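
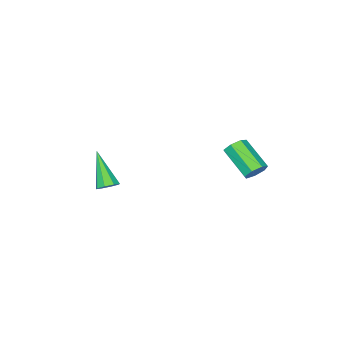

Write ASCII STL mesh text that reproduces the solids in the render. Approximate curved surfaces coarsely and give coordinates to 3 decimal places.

solid 
facet normal 0.240 0.574 -0.783
outer loop
vertex 0.867 -1.18 -0.177
vertex 0.45 -1.397 -0.464
vertex 0.508 -0.964 -0.129
endloop
endfacet
facet normal 0.393 0.479 0.785
outer loop
vertex 0.867 -1.18 -0.177
vertex 0.508 -0.964 -0.129
vertex -0.03 -2.543 1.104
endloop
endfacet
facet normal 0.240 0.574 -0.783
outer loop
vertex 0.508 -0.964 -0.129
vertex 0.45 -1.397 -0.464
vertex 0.116 -1.002 -0.277
endloop
endfacet
facet normal -0.323 0.648 0.689
outer loop
vertex 0.508 -0.964 -0.129
vertex 0.116 -1.002 -0.277
vertex -0.03 -2.543 1.104
endloop
endfacet
facet normal 0.240 0.574 -0.783
outer loop
vertex 0.116 -1.002 -0.277
vertex 0.45 -1.397 -0.464
vertex -0.08 -1.271 -0.534
endloop
endfacet
facet normal -0.884 0.355 0.303
outer loop
vertex 0.116 -1.002 -0.277
vertex -0.08 -1.271 -0.534
vertex -0.03 -2.543 1.104
endloop
endfacet
facet normal 0.240 0.573 -0.784
outer loop
vertex -0.08 -1.271 -0.534
vertex 0.45 -1.397 -0.464
vertex 0.034 -1.614 -0.75
endloop
endfacet
facet normal -0.963 -0.227 -0.147
outer loop
vertex -0.08 -1.271 -0.534
vertex 0.034 -1.614 -0.75
vertex -0.03 -2.543 1.104
endloop
endfacet
facet normal 0.240 0.573 -0.784
outer loop
vertex 0.034 -1.614 -0.75
vertex 0.45 -1.397 -0.464
vertex 0.393 -1.83 -0.798
endloop
endfacet
facet normal -0.511 -0.761 -0.399
outer loop
vertex 0.034 -1.614 -0.75
vertex 0.393 -1.83 -0.798
vertex -0.03 -2.543 1.104
endloop
endfacet
facet normal 0.240 0.573 -0.784
outer loop
vertex 0.393 -1.83 -0.798
vertex 0.45 -1.397 -0.464
vertex 0.785 -1.792 -0.65
endloop
endfacet
facet normal 0.205 -0.931 -0.303
outer loop
vertex 0.393 -1.83 -0.798
vertex 0.785 -1.792 -0.65
vertex -0.03 -2.543 1.104
endloop
endfacet
facet normal 0.241 0.573 -0.783
outer loop
vertex 0.785 -1.792 -0.65
vertex 0.45 -1.397 -0.464
vertex 0.981 -1.523 -0.393
endloop
endfacet
facet normal 0.766 -0.637 0.083
outer loop
vertex 0.785 -1.792 -0.65
vertex 0.981 -1.523 -0.393
vertex -0.03 -2.543 1.104
endloop
endfacet
facet normal 0.241 0.573 -0.783
outer loop
vertex 0.981 -1.523 -0.393
vertex 0.45 -1.397 -0.464
vertex 0.867 -1.18 -0.177
endloop
endfacet
facet normal 0.844 -0.055 0.533
outer loop
vertex 0.981 -1.523 -0.393
vertex 0.867 -1.18 -0.177
vertex -0.03 -2.543 1.104
endloop
endfacet
facet normal 0.122 0.816 -0.566
outer loop
vertex -2.454 3.987 1.025
vertex -2.706 4.316 1.445
vertex -2.136 4.182 1.375
endloop
endfacet
facet normal 0.774 -0.436 -0.460
outer loop
vertex -2.454 3.987 1.025
vertex -2.136 4.182 1.375
vertex -2.662 2.594 1.996
endloop
endfacet
facet normal 0.774 -0.436 -0.460
outer loop
vertex -2.662 2.594 1.996
vertex -2.136 4.182 1.375
vertex -2.344 2.79 2.345
endloop
endfacet
facet normal -0.122 -0.814 0.568
outer loop
vertex -2.662 2.594 1.996
vertex -2.344 2.79 2.345
vertex -2.914 2.924 2.415
endloop
endfacet
facet normal 0.122 0.814 -0.568
outer loop
vertex -2.136 4.182 1.375
vertex -2.706 4.316 1.445
vertex -2.246 4.479 1.777
endloop
endfacet
facet normal 0.969 0.026 0.246
outer loop
vertex -2.136 4.182 1.375
vertex -2.246 4.479 1.777
vertex -2.344 2.79 2.345
endloop
endfacet
facet normal 0.969 0.026 0.246
outer loop
vertex -2.344 2.79 2.345
vertex -2.246 4.479 1.777
vertex -2.454 3.086 2.747
endloop
endfacet
facet normal -0.122 -0.815 0.567
outer loop
vertex -2.344 2.79 2.345
vertex -2.454 3.086 2.747
vertex -2.914 2.924 2.415
endloop
endfacet
facet normal 0.121 0.814 -0.568
outer loop
vertex -2.246 4.479 1.777
vertex -2.706 4.316 1.445
vertex -2.703 4.653 1.929
endloop
endfacet
facet normal 0.435 0.470 0.768
outer loop
vertex -2.246 4.479 1.777
vertex -2.703 4.653 1.929
vertex -2.454 3.086 2.747
endloop
endfacet
facet normal 0.435 0.470 0.768
outer loop
vertex -2.454 3.086 2.747
vertex -2.703 4.653 1.929
vertex -2.911 3.261 2.899
endloop
endfacet
facet normal -0.123 -0.814 0.568
outer loop
vertex -2.454 3.086 2.747
vertex -2.911 3.261 2.899
vertex -2.914 2.924 2.415
endloop
endfacet
facet normal 0.122 0.814 -0.568
outer loop
vertex -2.703 4.653 1.929
vertex -2.706 4.316 1.445
vertex -3.162 4.574 1.717
endloop
endfacet
facet normal -0.425 0.559 0.712
outer loop
vertex -2.703 4.653 1.929
vertex -3.162 4.574 1.717
vertex -2.911 3.261 2.899
endloop
endfacet
facet normal -0.426 0.559 0.711
outer loop
vertex -2.911 3.261 2.899
vertex -3.162 4.574 1.717
vertex -3.37 3.181 2.687
endloop
endfacet
facet normal -0.120 -0.814 0.568
outer loop
vertex -2.911 3.261 2.899
vertex -3.37 3.181 2.687
vertex -2.914 2.924 2.415
endloop
endfacet
facet normal 0.122 0.814 -0.568
outer loop
vertex -3.162 4.574 1.717
vertex -2.706 4.316 1.445
vertex -3.278 4.3 1.299
endloop
endfacet
facet normal -0.966 0.227 0.119
outer loop
vertex -3.162 4.574 1.717
vertex -3.278 4.3 1.299
vertex -3.37 3.181 2.687
endloop
endfacet
facet normal -0.966 0.228 0.119
outer loop
vertex -3.37 3.181 2.687
vertex -3.278 4.3 1.299
vertex -3.486 2.908 2.269
endloop
endfacet
facet normal -0.122 -0.815 0.566
outer loop
vertex -3.37 3.181 2.687
vertex -3.486 2.908 2.269
vertex -2.914 2.924 2.415
endloop
endfacet
facet normal 0.122 0.814 -0.567
outer loop
vertex -3.278 4.3 1.299
vertex -2.706 4.316 1.445
vertex -2.963 4.039 0.992
endloop
endfacet
facet normal -0.778 -0.276 -0.564
outer loop
vertex -3.278 4.3 1.299
vertex -2.963 4.039 0.992
vertex -3.486 2.908 2.269
endloop
endfacet
facet normal -0.779 -0.276 -0.563
outer loop
vertex -3.486 2.908 2.269
vertex -2.963 4.039 0.992
vertex -3.171 2.646 1.962
endloop
endfacet
facet normal -0.122 -0.813 0.569
outer loop
vertex -3.486 2.908 2.269
vertex -3.171 2.646 1.962
vertex -2.914 2.924 2.415
endloop
endfacet
facet normal 0.120 0.815 -0.567
outer loop
vertex -2.963 4.039 0.992
vertex -2.706 4.316 1.445
vertex -2.454 3.987 1.025
endloop
endfacet
facet normal -0.005 -0.571 -0.821
outer loop
vertex -2.963 4.039 0.992
vertex -2.454 3.987 1.025
vertex -3.171 2.646 1.962
endloop
endfacet
facet normal -0.004 -0.571 -0.821
outer loop
vertex -3.171 2.646 1.962
vertex -2.454 3.987 1.025
vertex -2.662 2.594 1.996
endloop
endfacet
facet normal -0.121 -0.814 0.568
outer loop
vertex -3.171 2.646 1.962
vertex -2.662 2.594 1.996
vertex -2.914 2.924 2.415
endloop
endfacet

endsolid


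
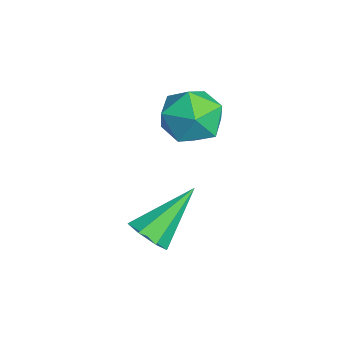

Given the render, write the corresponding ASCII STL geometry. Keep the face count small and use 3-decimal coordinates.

solid 
facet normal 0.351 -0.687 -0.636
outer loop
vertex 2.845 2.275 -1.996
vertex 2.57 2.482 -2.371
vertex 3.047 2.593 -2.228
endloop
endfacet
facet normal 0.677 0.102 0.729
outer loop
vertex 2.845 2.275 -1.996
vertex 3.047 2.593 -2.228
vertex 2.05 3.498 -1.429
endloop
endfacet
facet normal 0.351 -0.686 -0.637
outer loop
vertex 3.047 2.593 -2.228
vertex 2.57 2.482 -2.371
vertex 2.889 2.828 -2.568
endloop
endfacet
facet normal 0.723 0.678 0.133
outer loop
vertex 3.047 2.593 -2.228
vertex 2.889 2.828 -2.568
vertex 2.05 3.498 -1.429
endloop
endfacet
facet normal 0.351 -0.686 -0.637
outer loop
vertex 2.889 2.828 -2.568
vertex 2.57 2.482 -2.371
vertex 2.491 2.803 -2.76
endloop
endfacet
facet normal 0.146 0.896 -0.419
outer loop
vertex 2.889 2.828 -2.568
vertex 2.491 2.803 -2.76
vertex 2.05 3.498 -1.429
endloop
endfacet
facet normal 0.351 -0.686 -0.637
outer loop
vertex 2.491 2.803 -2.76
vertex 2.57 2.482 -2.371
vertex 2.153 2.536 -2.659
endloop
endfacet
facet normal -0.621 0.591 -0.515
outer loop
vertex 2.491 2.803 -2.76
vertex 2.153 2.536 -2.659
vertex 2.05 3.498 -1.429
endloop
endfacet
facet normal 0.351 -0.686 -0.637
outer loop
vertex 2.153 2.536 -2.659
vertex 2.57 2.482 -2.371
vertex 2.129 2.229 -2.342
endloop
endfacet
facet normal -0.997 -0.005 -0.080
outer loop
vertex 2.153 2.536 -2.659
vertex 2.129 2.229 -2.342
vertex 2.05 3.498 -1.429
endloop
endfacet
facet normal 0.352 -0.686 -0.637
outer loop
vertex 2.129 2.229 -2.342
vertex 2.57 2.482 -2.371
vertex 2.437 2.112 -2.046
endloop
endfacet
facet normal -0.703 -0.444 0.556
outer loop
vertex 2.129 2.229 -2.342
vertex 2.437 2.112 -2.046
vertex 2.05 3.498 -1.429
endloop
endfacet
facet normal 0.352 -0.686 -0.637
outer loop
vertex 2.437 2.112 -2.046
vertex 2.57 2.482 -2.371
vertex 2.845 2.275 -1.996
endloop
endfacet
facet normal 0.046 -0.396 0.917
outer loop
vertex 2.437 2.112 -2.046
vertex 2.845 2.275 -1.996
vertex 2.05 3.498 -1.429
endloop
endfacet
facet normal 0.428 0.303 0.852
outer loop
vertex 0.479 4.296 -0.21
vertex 0.259 3.634 0.136
vertex 0.947 3.674 -0.224
endloop
endfacet
facet normal 0.769 0.572 0.286
outer loop
vertex 0.479 4.296 -0.21
vertex 0.947 3.674 -0.224
vertex 0.86 4.11 -0.863
endloop
endfacet
facet normal 0.298 0.950 -0.096
outer loop
vertex 0.479 4.296 -0.21
vertex 0.86 4.11 -0.863
vertex 0.117 4.34 -0.897
endloop
endfacet
facet normal -0.334 0.913 0.234
outer loop
vertex 0.479 4.296 -0.21
vertex 0.117 4.34 -0.897
vertex -0.254 4.046 -0.279
endloop
endfacet
facet normal -0.252 0.513 0.821
outer loop
vertex 0.479 4.296 -0.21
vertex -0.254 4.046 -0.279
vertex 0.259 3.634 0.136
endloop
endfacet
facet normal 0.993 0.027 -0.117
outer loop
vertex 0.86 4.11 -0.863
vertex 0.947 3.674 -0.224
vertex 0.874 3.334 -0.921
endloop
endfacet
facet normal 0.442 -0.409 0.799
outer loop
vertex 0.947 3.674 -0.224
vertex 0.259 3.634 0.136
vertex 0.503 3.04 -0.303
endloop
endfacet
facet normal -0.660 -0.068 0.748
outer loop
vertex 0.259 3.634 0.136
vertex -0.254 4.046 -0.279
vertex -0.24 3.27 -0.337
endloop
endfacet
facet normal -0.791 0.579 -0.199
outer loop
vertex -0.254 4.046 -0.279
vertex 0.117 4.34 -0.897
vertex -0.327 3.706 -0.976
endloop
endfacet
facet normal 0.231 0.638 -0.735
outer loop
vertex 0.117 4.34 -0.897
vertex 0.86 4.11 -0.863
vertex 0.361 3.746 -1.336
endloop
endfacet
facet normal 0.334 -0.913 -0.234
outer loop
vertex 0.141 3.084 -0.99
vertex 0.874 3.334 -0.921
vertex 0.503 3.04 -0.303
endloop
endfacet
facet normal -0.298 -0.950 0.096
outer loop
vertex 0.141 3.084 -0.99
vertex 0.503 3.04 -0.303
vertex -0.24 3.27 -0.337
endloop
endfacet
facet normal -0.769 -0.572 -0.286
outer loop
vertex 0.141 3.084 -0.99
vertex -0.24 3.27 -0.337
vertex -0.327 3.706 -0.976
endloop
endfacet
facet normal -0.428 -0.303 -0.852
outer loop
vertex 0.141 3.084 -0.99
vertex -0.327 3.706 -0.976
vertex 0.361 3.746 -1.336
endloop
endfacet
facet normal 0.252 -0.513 -0.821
outer loop
vertex 0.141 3.084 -0.99
vertex 0.361 3.746 -1.336
vertex 0.874 3.334 -0.921
endloop
endfacet
facet normal 0.791 -0.579 0.199
outer loop
vertex 0.503 3.04 -0.303
vertex 0.874 3.334 -0.921
vertex 0.947 3.674 -0.224
endloop
endfacet
facet normal -0.231 -0.638 0.735
outer loop
vertex -0.24 3.27 -0.337
vertex 0.503 3.04 -0.303
vertex 0.259 3.634 0.136
endloop
endfacet
facet normal -0.993 -0.027 0.117
outer loop
vertex -0.327 3.706 -0.976
vertex -0.24 3.27 -0.337
vertex -0.254 4.046 -0.279
endloop
endfacet
facet normal -0.442 0.409 -0.799
outer loop
vertex 0.361 3.746 -1.336
vertex -0.327 3.706 -0.976
vertex 0.117 4.34 -0.897
endloop
endfacet
facet normal 0.660 0.068 -0.748
outer loop
vertex 0.874 3.334 -0.921
vertex 0.361 3.746 -1.336
vertex 0.86 4.11 -0.863
endloop
endfacet

endsolid


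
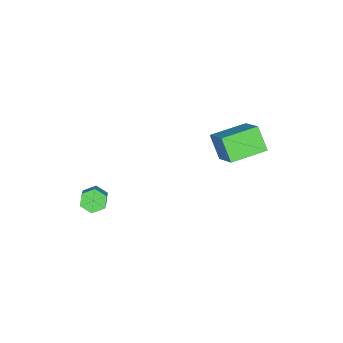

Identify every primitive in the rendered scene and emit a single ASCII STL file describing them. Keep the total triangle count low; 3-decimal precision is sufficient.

solid 
facet normal -0.735 -0.347 -0.582
outer loop
vertex 3.934 -2.078 -1.223
vertex 3.526 -2.191 -0.64
vertex 3.498 -1.558 -0.982
endloop
endfacet
facet normal 0.305 0.599 -0.741
outer loop
vertex 3.934 -2.078 -1.223
vertex 3.498 -1.558 -0.982
vertex 4.742 -1.696 -0.582
endloop
endfacet
facet normal 0.305 0.598 -0.742
outer loop
vertex 4.742 -1.696 -0.582
vertex 3.498 -1.558 -0.982
vertex 4.306 -1.176 -0.342
endloop
endfacet
facet normal 0.735 0.347 0.583
outer loop
vertex 4.742 -1.696 -0.582
vertex 4.306 -1.176 -0.342
vertex 4.334 -1.809 0.0
endloop
endfacet
facet normal -0.735 -0.347 -0.583
outer loop
vertex 3.498 -1.558 -0.982
vertex 3.526 -2.191 -0.64
vertex 3.09 -1.671 -0.4
endloop
endfacet
facet normal -0.372 0.924 -0.082
outer loop
vertex 3.498 -1.558 -0.982
vertex 3.09 -1.671 -0.4
vertex 4.306 -1.176 -0.342
endloop
endfacet
facet normal -0.372 0.924 -0.081
outer loop
vertex 4.306 -1.176 -0.342
vertex 3.09 -1.671 -0.4
vertex 3.898 -1.289 0.241
endloop
endfacet
facet normal 0.735 0.347 0.582
outer loop
vertex 4.306 -1.176 -0.342
vertex 3.898 -1.289 0.241
vertex 4.334 -1.809 0.0
endloop
endfacet
facet normal -0.735 -0.347 -0.583
outer loop
vertex 3.09 -1.671 -0.4
vertex 3.526 -2.191 -0.64
vertex 3.118 -2.304 -0.058
endloop
endfacet
facet normal -0.677 0.326 0.659
outer loop
vertex 3.09 -1.671 -0.4
vertex 3.118 -2.304 -0.058
vertex 3.898 -1.289 0.241
endloop
endfacet
facet normal -0.677 0.326 0.659
outer loop
vertex 3.898 -1.289 0.241
vertex 3.118 -2.304 -0.058
vertex 3.926 -1.922 0.583
endloop
endfacet
facet normal 0.735 0.347 0.582
outer loop
vertex 3.898 -1.289 0.241
vertex 3.926 -1.922 0.583
vertex 4.334 -1.809 0.0
endloop
endfacet
facet normal -0.735 -0.347 -0.583
outer loop
vertex 3.118 -2.304 -0.058
vertex 3.526 -2.191 -0.64
vertex 3.554 -2.824 -0.298
endloop
endfacet
facet normal -0.305 -0.598 0.741
outer loop
vertex 3.118 -2.304 -0.058
vertex 3.554 -2.824 -0.298
vertex 3.926 -1.922 0.583
endloop
endfacet
facet normal -0.304 -0.598 0.741
outer loop
vertex 3.926 -1.922 0.583
vertex 3.554 -2.824 -0.298
vertex 4.362 -2.442 0.342
endloop
endfacet
facet normal 0.735 0.347 0.582
outer loop
vertex 3.926 -1.922 0.583
vertex 4.362 -2.442 0.342
vertex 4.334 -1.809 0.0
endloop
endfacet
facet normal -0.735 -0.347 -0.582
outer loop
vertex 3.554 -2.824 -0.298
vertex 3.526 -2.191 -0.64
vertex 3.962 -2.711 -0.881
endloop
endfacet
facet normal 0.372 -0.924 0.082
outer loop
vertex 3.554 -2.824 -0.298
vertex 3.962 -2.711 -0.881
vertex 4.362 -2.442 0.342
endloop
endfacet
facet normal 0.372 -0.924 0.082
outer loop
vertex 4.362 -2.442 0.342
vertex 3.962 -2.711 -0.881
vertex 4.77 -2.329 -0.24
endloop
endfacet
facet normal 0.735 0.347 0.583
outer loop
vertex 4.362 -2.442 0.342
vertex 4.77 -2.329 -0.24
vertex 4.334 -1.809 0.0
endloop
endfacet
facet normal -0.735 -0.347 -0.582
outer loop
vertex 3.962 -2.711 -0.881
vertex 3.526 -2.191 -0.64
vertex 3.934 -2.078 -1.223
endloop
endfacet
facet normal 0.677 -0.326 -0.659
outer loop
vertex 3.962 -2.711 -0.881
vertex 3.934 -2.078 -1.223
vertex 4.77 -2.329 -0.24
endloop
endfacet
facet normal 0.677 -0.326 -0.659
outer loop
vertex 4.77 -2.329 -0.24
vertex 3.934 -2.078 -1.223
vertex 4.742 -1.696 -0.582
endloop
endfacet
facet normal 0.735 0.347 0.583
outer loop
vertex 4.77 -2.329 -0.24
vertex 4.742 -1.696 -0.582
vertex 4.334 -1.809 0.0
endloop
endfacet
facet normal -0.562 -0.574 -0.596
outer loop
vertex -0.356 2.359 3.095
vertex -1.87 3.636 3.293
vertex 0.132 3.123 1.9
endloop
endfacet
facet normal 0.761 -0.642 -0.100
outer loop
vertex 1.25 4.264 3.087
vertex -0.356 2.359 3.095
vertex 0.132 3.123 1.9
endloop
endfacet
facet normal -0.562 -0.573 -0.596
outer loop
vertex 0.132 3.123 1.9
vertex -1.87 3.636 3.293
vertex -1.381 4.4 2.098
endloop
endfacet
facet normal 0.326 0.509 -0.796
outer loop
vertex -1.381 4.4 2.098
vertex 1.25 4.264 3.087
vertex 0.132 3.123 1.9
endloop
endfacet
facet normal -0.326 -0.510 0.796
outer loop
vertex -0.356 2.359 3.095
vertex -0.752 4.777 4.48
vertex -1.87 3.636 3.293
endloop
endfacet
facet normal 0.761 -0.642 -0.099
outer loop
vertex 0.761 3.5 4.282
vertex -0.356 2.359 3.095
vertex 1.25 4.264 3.087
endloop
endfacet
facet normal -0.326 -0.510 0.796
outer loop
vertex 0.761 3.5 4.282
vertex -0.752 4.777 4.48
vertex -0.356 2.359 3.095
endloop
endfacet
facet normal -0.760 0.642 0.099
outer loop
vertex -1.87 3.636 3.293
vertex -0.752 4.777 4.48
vertex -1.381 4.4 2.098
endloop
endfacet
facet normal 0.326 0.510 -0.796
outer loop
vertex -0.264 5.541 3.285
vertex 1.25 4.264 3.087
vertex -1.381 4.4 2.098
endloop
endfacet
facet normal -0.761 0.641 0.099
outer loop
vertex -1.381 4.4 2.098
vertex -0.752 4.777 4.48
vertex -0.264 5.541 3.285
endloop
endfacet
facet normal 0.562 0.573 0.596
outer loop
vertex -0.264 5.541 3.285
vertex 0.761 3.5 4.282
vertex 1.25 4.264 3.087
endloop
endfacet
facet normal 0.562 0.573 0.596
outer loop
vertex -0.752 4.777 4.48
vertex 0.761 3.5 4.282
vertex -0.264 5.541 3.285
endloop
endfacet

endsolid


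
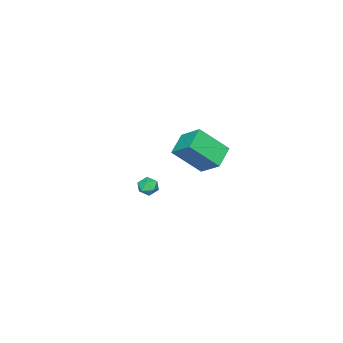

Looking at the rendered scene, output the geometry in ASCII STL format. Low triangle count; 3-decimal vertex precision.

solid 
facet normal 0.120 0.871 -0.476
outer loop
vertex -2.453 -1.986 -3.66
vertex -3.061 -1.754 -3.388
vertex -2.456 -1.648 -3.042
endloop
endfacet
facet normal 0.751 0.581 -0.314
outer loop
vertex -2.453 -1.986 -3.66
vertex -2.456 -1.648 -3.042
vertex -2.052 -2.218 -3.13
endloop
endfacet
facet normal 0.782 -0.063 -0.620
outer loop
vertex -2.453 -1.986 -3.66
vertex -2.052 -2.218 -3.13
vertex -2.406 -2.676 -3.53
endloop
endfacet
facet normal 0.171 -0.171 -0.970
outer loop
vertex -2.453 -1.986 -3.66
vertex -2.406 -2.676 -3.53
vertex -3.029 -2.39 -3.69
endloop
endfacet
facet normal -0.239 0.407 -0.882
outer loop
vertex -2.453 -1.986 -3.66
vertex -3.029 -2.39 -3.69
vertex -3.061 -1.754 -3.388
endloop
endfacet
facet normal 0.778 0.490 0.393
outer loop
vertex -2.052 -2.218 -3.13
vertex -2.456 -1.648 -3.042
vertex -2.411 -2.13 -2.53
endloop
endfacet
facet normal -0.245 0.960 0.133
outer loop
vertex -2.456 -1.648 -3.042
vertex -3.061 -1.754 -3.388
vertex -3.034 -1.844 -2.69
endloop
endfacet
facet normal -0.826 0.208 -0.524
outer loop
vertex -3.061 -1.754 -3.388
vertex -3.029 -2.39 -3.69
vertex -3.388 -2.302 -3.09
endloop
endfacet
facet normal -0.161 -0.726 -0.669
outer loop
vertex -3.029 -2.39 -3.69
vertex -2.406 -2.676 -3.53
vertex -2.984 -2.872 -3.178
endloop
endfacet
facet normal 0.829 -0.550 -0.103
outer loop
vertex -2.406 -2.676 -3.53
vertex -2.052 -2.218 -3.13
vertex -2.379 -2.766 -2.832
endloop
endfacet
facet normal -0.171 0.171 0.970
outer loop
vertex -2.987 -2.534 -2.56
vertex -2.411 -2.13 -2.53
vertex -3.034 -1.844 -2.69
endloop
endfacet
facet normal -0.782 0.063 0.620
outer loop
vertex -2.987 -2.534 -2.56
vertex -3.034 -1.844 -2.69
vertex -3.388 -2.302 -3.09
endloop
endfacet
facet normal -0.751 -0.581 0.314
outer loop
vertex -2.987 -2.534 -2.56
vertex -3.388 -2.302 -3.09
vertex -2.984 -2.872 -3.178
endloop
endfacet
facet normal -0.120 -0.871 0.476
outer loop
vertex -2.987 -2.534 -2.56
vertex -2.984 -2.872 -3.178
vertex -2.379 -2.766 -2.832
endloop
endfacet
facet normal 0.239 -0.407 0.882
outer loop
vertex -2.987 -2.534 -2.56
vertex -2.379 -2.766 -2.832
vertex -2.411 -2.13 -2.53
endloop
endfacet
facet normal 0.161 0.726 0.669
outer loop
vertex -3.034 -1.844 -2.69
vertex -2.411 -2.13 -2.53
vertex -2.456 -1.648 -3.042
endloop
endfacet
facet normal -0.829 0.550 0.103
outer loop
vertex -3.388 -2.302 -3.09
vertex -3.034 -1.844 -2.69
vertex -3.061 -1.754 -3.388
endloop
endfacet
facet normal -0.778 -0.490 -0.393
outer loop
vertex -2.984 -2.872 -3.178
vertex -3.388 -2.302 -3.09
vertex -3.029 -2.39 -3.69
endloop
endfacet
facet normal 0.245 -0.960 -0.133
outer loop
vertex -2.379 -2.766 -2.832
vertex -2.984 -2.872 -3.178
vertex -2.406 -2.676 -3.53
endloop
endfacet
facet normal 0.826 -0.208 0.524
outer loop
vertex -2.411 -2.13 -2.53
vertex -2.379 -2.766 -2.832
vertex -2.052 -2.218 -3.13
endloop
endfacet
facet normal -0.894 -0.212 0.396
outer loop
vertex 0.383 2.456 4.52
vertex 0.517 3.735 5.506
vertex -0.579 3.711 3.02
endloop
endfacet
facet normal -0.082 -0.790 -0.608
outer loop
vertex 0.743 4.025 2.434
vertex 0.383 2.456 4.52
vertex -0.579 3.711 3.02
endloop
endfacet
facet normal -0.893 -0.212 0.396
outer loop
vertex -0.579 3.711 3.02
vertex 0.517 3.735 5.506
vertex -0.446 4.99 4.006
endloop
endfacet
facet normal -0.442 0.576 -0.688
outer loop
vertex -0.446 4.99 4.006
vertex 0.743 4.025 2.434
vertex -0.579 3.711 3.02
endloop
endfacet
facet normal 0.442 -0.576 0.688
outer loop
vertex 0.383 2.456 4.52
vertex 1.839 4.049 4.92
vertex 0.517 3.735 5.506
endloop
endfacet
facet normal -0.082 -0.790 -0.608
outer loop
vertex 1.706 2.77 3.934
vertex 0.383 2.456 4.52
vertex 0.743 4.025 2.434
endloop
endfacet
facet normal 0.441 -0.576 0.688
outer loop
vertex 1.706 2.77 3.934
vertex 1.839 4.049 4.92
vertex 0.383 2.456 4.52
endloop
endfacet
facet normal 0.082 0.790 0.608
outer loop
vertex 0.517 3.735 5.506
vertex 1.839 4.049 4.92
vertex -0.446 4.99 4.006
endloop
endfacet
facet normal -0.441 0.576 -0.688
outer loop
vertex 0.877 5.304 3.42
vertex 0.743 4.025 2.434
vertex -0.446 4.99 4.006
endloop
endfacet
facet normal 0.082 0.790 0.608
outer loop
vertex -0.446 4.99 4.006
vertex 1.839 4.049 4.92
vertex 0.877 5.304 3.42
endloop
endfacet
facet normal 0.893 0.212 -0.396
outer loop
vertex 0.877 5.304 3.42
vertex 1.706 2.77 3.934
vertex 0.743 4.025 2.434
endloop
endfacet
facet normal 0.894 0.212 -0.396
outer loop
vertex 1.839 4.049 4.92
vertex 1.706 2.77 3.934
vertex 0.877 5.304 3.42
endloop
endfacet

endsolid


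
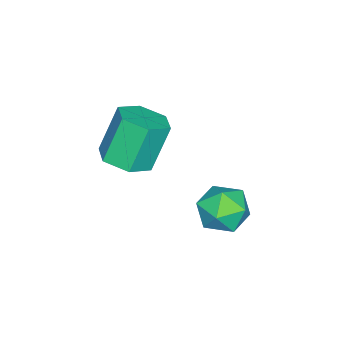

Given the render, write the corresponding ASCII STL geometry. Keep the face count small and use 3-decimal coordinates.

solid 
facet normal 0.371 -0.193 -0.908
outer loop
vertex 1.946 0.279 -2.132
vertex 1.268 0.63 -2.484
vertex 1.941 1.101 -2.309
endloop
endfacet
facet normal 0.928 0.084 0.362
outer loop
vertex 1.946 0.279 -2.132
vertex 1.941 1.101 -2.309
vertex 1.329 0.6 -0.625
endloop
endfacet
facet normal 0.929 0.082 0.362
outer loop
vertex 1.329 0.6 -0.625
vertex 1.941 1.101 -2.309
vertex 1.325 1.421 -0.801
endloop
endfacet
facet normal -0.371 0.193 0.908
outer loop
vertex 1.329 0.6 -0.625
vertex 1.325 1.421 -0.801
vertex 0.652 0.95 -0.976
endloop
endfacet
facet normal 0.371 -0.193 -0.908
outer loop
vertex 1.941 1.101 -2.309
vertex 1.268 0.63 -2.484
vertex 1.264 1.451 -2.66
endloop
endfacet
facet normal 0.460 0.888 -0.001
outer loop
vertex 1.941 1.101 -2.309
vertex 1.264 1.451 -2.66
vertex 1.325 1.421 -0.801
endloop
endfacet
facet normal 0.460 0.888 -0.001
outer loop
vertex 1.325 1.421 -0.801
vertex 1.264 1.451 -2.66
vertex 0.647 1.772 -1.153
endloop
endfacet
facet normal -0.371 0.193 0.908
outer loop
vertex 1.325 1.421 -0.801
vertex 0.647 1.772 -1.153
vertex 0.652 0.95 -0.976
endloop
endfacet
facet normal 0.371 -0.193 -0.908
outer loop
vertex 1.264 1.451 -2.66
vertex 1.268 0.63 -2.484
vertex 0.591 0.98 -2.835
endloop
endfacet
facet normal -0.469 0.805 -0.363
outer loop
vertex 1.264 1.451 -2.66
vertex 0.591 0.98 -2.835
vertex 0.647 1.772 -1.153
endloop
endfacet
facet normal -0.469 0.805 -0.363
outer loop
vertex 0.647 1.772 -1.153
vertex 0.591 0.98 -2.835
vertex -0.026 1.301 -1.328
endloop
endfacet
facet normal -0.371 0.193 0.908
outer loop
vertex 0.647 1.772 -1.153
vertex -0.026 1.301 -1.328
vertex 0.652 0.95 -0.976
endloop
endfacet
facet normal 0.371 -0.193 -0.908
outer loop
vertex 0.591 0.98 -2.835
vertex 1.268 0.63 -2.484
vertex 0.595 0.159 -2.659
endloop
endfacet
facet normal -0.928 -0.082 -0.363
outer loop
vertex 0.591 0.98 -2.835
vertex 0.595 0.159 -2.659
vertex -0.026 1.301 -1.328
endloop
endfacet
facet normal -0.929 -0.084 -0.362
outer loop
vertex -0.026 1.301 -1.328
vertex 0.595 0.159 -2.659
vertex -0.021 0.479 -1.151
endloop
endfacet
facet normal -0.371 0.193 0.908
outer loop
vertex -0.026 1.301 -1.328
vertex -0.021 0.479 -1.151
vertex 0.652 0.95 -0.976
endloop
endfacet
facet normal 0.371 -0.193 -0.908
outer loop
vertex 0.595 0.159 -2.659
vertex 1.268 0.63 -2.484
vertex 1.273 -0.192 -2.307
endloop
endfacet
facet normal -0.460 -0.888 0.001
outer loop
vertex 0.595 0.159 -2.659
vertex 1.273 -0.192 -2.307
vertex -0.021 0.479 -1.151
endloop
endfacet
facet normal -0.460 -0.888 0.001
outer loop
vertex -0.021 0.479 -1.151
vertex 1.273 -0.192 -2.307
vertex 0.656 0.129 -0.8
endloop
endfacet
facet normal -0.371 0.193 0.908
outer loop
vertex -0.021 0.479 -1.151
vertex 0.656 0.129 -0.8
vertex 0.652 0.95 -0.976
endloop
endfacet
facet normal 0.371 -0.193 -0.908
outer loop
vertex 1.273 -0.192 -2.307
vertex 1.268 0.63 -2.484
vertex 1.946 0.279 -2.132
endloop
endfacet
facet normal 0.469 -0.805 0.363
outer loop
vertex 1.273 -0.192 -2.307
vertex 1.946 0.279 -2.132
vertex 0.656 0.129 -0.8
endloop
endfacet
facet normal 0.469 -0.805 0.363
outer loop
vertex 0.656 0.129 -0.8
vertex 1.946 0.279 -2.132
vertex 1.329 0.6 -0.625
endloop
endfacet
facet normal -0.371 0.193 0.908
outer loop
vertex 0.656 0.129 -0.8
vertex 1.329 0.6 -0.625
vertex 0.652 0.95 -0.976
endloop
endfacet
facet normal -0.435 0.867 0.245
outer loop
vertex 1.132 4.433 -3.59
vertex 0.894 4.099 -2.832
vertex 1.653 4.501 -2.907
endloop
endfacet
facet normal 0.120 0.975 -0.188
outer loop
vertex 1.132 4.433 -3.59
vertex 1.653 4.501 -2.907
vertex 1.98 4.311 -3.682
endloop
endfacet
facet normal 0.002 0.611 -0.792
outer loop
vertex 1.132 4.433 -3.59
vertex 1.98 4.311 -3.682
vertex 1.424 3.79 -4.085
endloop
endfacet
facet normal -0.625 0.278 -0.730
outer loop
vertex 1.132 4.433 -3.59
vertex 1.424 3.79 -4.085
vertex 0.753 3.659 -3.56
endloop
endfacet
facet normal -0.896 0.435 -0.090
outer loop
vertex 1.132 4.433 -3.59
vertex 0.753 3.659 -3.56
vertex 0.894 4.099 -2.832
endloop
endfacet
facet normal 0.701 0.702 0.124
outer loop
vertex 1.98 4.311 -3.682
vertex 1.653 4.501 -2.907
vertex 2.267 3.901 -2.98
endloop
endfacet
facet normal -0.197 0.527 0.827
outer loop
vertex 1.653 4.501 -2.907
vertex 0.894 4.099 -2.832
vertex 1.596 3.77 -2.455
endloop
endfacet
facet normal -0.943 -0.171 0.286
outer loop
vertex 0.894 4.099 -2.832
vertex 0.753 3.659 -3.56
vertex 1.04 3.249 -2.858
endloop
endfacet
facet normal -0.505 -0.425 -0.751
outer loop
vertex 0.753 3.659 -3.56
vertex 1.424 3.79 -4.085
vertex 1.367 3.059 -3.633
endloop
endfacet
facet normal 0.511 0.114 -0.852
outer loop
vertex 1.424 3.79 -4.085
vertex 1.98 4.311 -3.682
vertex 2.126 3.461 -3.708
endloop
endfacet
facet normal 0.625 -0.278 0.730
outer loop
vertex 1.888 3.127 -2.95
vertex 2.267 3.901 -2.98
vertex 1.596 3.77 -2.455
endloop
endfacet
facet normal -0.002 -0.611 0.792
outer loop
vertex 1.888 3.127 -2.95
vertex 1.596 3.77 -2.455
vertex 1.04 3.249 -2.858
endloop
endfacet
facet normal -0.120 -0.975 0.188
outer loop
vertex 1.888 3.127 -2.95
vertex 1.04 3.249 -2.858
vertex 1.367 3.059 -3.633
endloop
endfacet
facet normal 0.435 -0.867 -0.245
outer loop
vertex 1.888 3.127 -2.95
vertex 1.367 3.059 -3.633
vertex 2.126 3.461 -3.708
endloop
endfacet
facet normal 0.896 -0.435 0.090
outer loop
vertex 1.888 3.127 -2.95
vertex 2.126 3.461 -3.708
vertex 2.267 3.901 -2.98
endloop
endfacet
facet normal 0.505 0.425 0.751
outer loop
vertex 1.596 3.77 -2.455
vertex 2.267 3.901 -2.98
vertex 1.653 4.501 -2.907
endloop
endfacet
facet normal -0.511 -0.114 0.852
outer loop
vertex 1.04 3.249 -2.858
vertex 1.596 3.77 -2.455
vertex 0.894 4.099 -2.832
endloop
endfacet
facet normal -0.701 -0.702 -0.124
outer loop
vertex 1.367 3.059 -3.633
vertex 1.04 3.249 -2.858
vertex 0.753 3.659 -3.56
endloop
endfacet
facet normal 0.197 -0.527 -0.827
outer loop
vertex 2.126 3.461 -3.708
vertex 1.367 3.059 -3.633
vertex 1.424 3.79 -4.085
endloop
endfacet
facet normal 0.943 0.171 -0.286
outer loop
vertex 2.267 3.901 -2.98
vertex 2.126 3.461 -3.708
vertex 1.98 4.311 -3.682
endloop
endfacet

endsolid


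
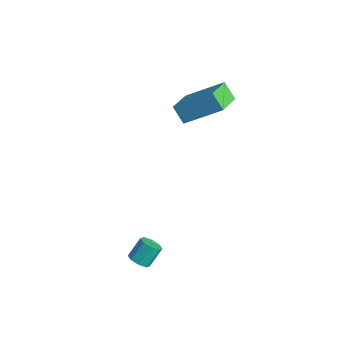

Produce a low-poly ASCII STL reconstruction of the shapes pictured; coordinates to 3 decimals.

solid 
facet normal -0.546 0.775 -0.318
outer loop
vertex 0.101 4.25 2.444
vertex 0.74 4.396 1.703
vertex -1.025 2.954 1.218
endloop
endfacet
facet normal -0.645 -0.148 0.749
outer loop
vertex -0.2 1.784 1.697
vertex 0.101 4.25 2.444
vertex -1.025 2.954 1.218
endloop
endfacet
facet normal -0.546 0.775 -0.317
outer loop
vertex -1.025 2.954 1.218
vertex 0.74 4.396 1.703
vertex -0.386 3.101 0.476
endloop
endfacet
facet normal -0.534 -0.614 -0.581
outer loop
vertex -0.386 3.101 0.476
vertex -0.2 1.784 1.697
vertex -1.025 2.954 1.218
endloop
endfacet
facet normal 0.534 0.614 0.581
outer loop
vertex 0.101 4.25 2.444
vertex 1.565 3.226 2.182
vertex 0.74 4.396 1.703
endloop
endfacet
facet normal -0.646 -0.148 0.749
outer loop
vertex 0.926 3.079 2.924
vertex 0.101 4.25 2.444
vertex -0.2 1.784 1.697
endloop
endfacet
facet normal 0.534 0.614 0.581
outer loop
vertex 0.926 3.079 2.924
vertex 1.565 3.226 2.182
vertex 0.101 4.25 2.444
endloop
endfacet
facet normal 0.646 0.148 -0.749
outer loop
vertex 0.74 4.396 1.703
vertex 1.565 3.226 2.182
vertex -0.386 3.101 0.476
endloop
endfacet
facet normal -0.534 -0.614 -0.581
outer loop
vertex 0.439 1.93 0.956
vertex -0.2 1.784 1.697
vertex -0.386 3.101 0.476
endloop
endfacet
facet normal 0.646 0.148 -0.749
outer loop
vertex -0.386 3.101 0.476
vertex 1.565 3.226 2.182
vertex 0.439 1.93 0.956
endloop
endfacet
facet normal 0.546 -0.775 0.318
outer loop
vertex 0.439 1.93 0.956
vertex 0.926 3.079 2.924
vertex -0.2 1.784 1.697
endloop
endfacet
facet normal 0.547 -0.775 0.317
outer loop
vertex 1.565 3.226 2.182
vertex 0.926 3.079 2.924
vertex 0.439 1.93 0.956
endloop
endfacet
facet normal 0.085 -0.652 -0.754
outer loop
vertex 3.918 -2.489 -3.707
vertex 3.515 -2.242 -3.966
vertex 4.052 -2.186 -3.954
endloop
endfacet
facet normal 0.942 -0.194 0.273
outer loop
vertex 3.918 -2.489 -3.707
vertex 4.052 -2.186 -3.954
vertex 3.829 -1.806 -2.915
endloop
endfacet
facet normal 0.943 -0.191 0.272
outer loop
vertex 3.829 -1.806 -2.915
vertex 4.052 -2.186 -3.954
vertex 3.962 -1.502 -3.162
endloop
endfacet
facet normal -0.085 0.650 0.755
outer loop
vertex 3.829 -1.806 -2.915
vertex 3.962 -1.502 -3.162
vertex 3.425 -1.558 -3.174
endloop
endfacet
facet normal 0.085 -0.651 -0.755
outer loop
vertex 4.052 -2.186 -3.954
vertex 3.515 -2.242 -3.966
vertex 3.87 -1.915 -4.208
endloop
endfacet
facet normal 0.894 0.384 -0.230
outer loop
vertex 4.052 -2.186 -3.954
vertex 3.87 -1.915 -4.208
vertex 3.962 -1.502 -3.162
endloop
endfacet
facet normal 0.895 0.383 -0.230
outer loop
vertex 3.962 -1.502 -3.162
vertex 3.87 -1.915 -4.208
vertex 3.781 -1.232 -3.416
endloop
endfacet
facet normal -0.085 0.652 0.753
outer loop
vertex 3.962 -1.502 -3.162
vertex 3.781 -1.232 -3.416
vertex 3.425 -1.558 -3.174
endloop
endfacet
facet normal 0.085 -0.651 -0.755
outer loop
vertex 3.87 -1.915 -4.208
vertex 3.515 -2.242 -3.966
vertex 3.481 -1.836 -4.32
endloop
endfacet
facet normal 0.321 0.735 -0.597
outer loop
vertex 3.87 -1.915 -4.208
vertex 3.481 -1.836 -4.32
vertex 3.781 -1.232 -3.416
endloop
endfacet
facet normal 0.324 0.734 -0.598
outer loop
vertex 3.781 -1.232 -3.416
vertex 3.481 -1.836 -4.32
vertex 3.391 -1.152 -3.529
endloop
endfacet
facet normal -0.085 0.652 0.754
outer loop
vertex 3.781 -1.232 -3.416
vertex 3.391 -1.152 -3.529
vertex 3.425 -1.558 -3.174
endloop
endfacet
facet normal 0.084 -0.651 -0.755
outer loop
vertex 3.481 -1.836 -4.32
vertex 3.515 -2.242 -3.966
vertex 3.111 -1.994 -4.225
endloop
endfacet
facet normal -0.438 0.655 -0.616
outer loop
vertex 3.481 -1.836 -4.32
vertex 3.111 -1.994 -4.225
vertex 3.391 -1.152 -3.529
endloop
endfacet
facet normal -0.442 0.654 -0.614
outer loop
vertex 3.391 -1.152 -3.529
vertex 3.111 -1.994 -4.225
vertex 3.022 -1.311 -3.433
endloop
endfacet
facet normal -0.085 0.652 0.754
outer loop
vertex 3.391 -1.152 -3.529
vertex 3.022 -1.311 -3.433
vertex 3.425 -1.558 -3.174
endloop
endfacet
facet normal 0.085 -0.650 -0.755
outer loop
vertex 3.111 -1.994 -4.225
vertex 3.515 -2.242 -3.966
vertex 2.978 -2.298 -3.978
endloop
endfacet
facet normal -0.943 0.192 -0.272
outer loop
vertex 3.111 -1.994 -4.225
vertex 2.978 -2.298 -3.978
vertex 3.022 -1.311 -3.433
endloop
endfacet
facet normal -0.942 0.193 -0.274
outer loop
vertex 3.022 -1.311 -3.433
vertex 2.978 -2.298 -3.978
vertex 2.888 -1.614 -3.186
endloop
endfacet
facet normal -0.085 0.652 0.754
outer loop
vertex 3.022 -1.311 -3.433
vertex 2.888 -1.614 -3.186
vertex 3.425 -1.558 -3.174
endloop
endfacet
facet normal 0.085 -0.652 -0.753
outer loop
vertex 2.978 -2.298 -3.978
vertex 3.515 -2.242 -3.966
vertex 3.159 -2.568 -3.724
endloop
endfacet
facet normal -0.894 -0.384 0.230
outer loop
vertex 2.978 -2.298 -3.978
vertex 3.159 -2.568 -3.724
vertex 2.888 -1.614 -3.186
endloop
endfacet
facet normal -0.894 -0.384 0.231
outer loop
vertex 2.888 -1.614 -3.186
vertex 3.159 -2.568 -3.724
vertex 3.07 -1.885 -2.932
endloop
endfacet
facet normal -0.085 0.651 0.755
outer loop
vertex 2.888 -1.614 -3.186
vertex 3.07 -1.885 -2.932
vertex 3.425 -1.558 -3.174
endloop
endfacet
facet normal 0.085 -0.652 -0.754
outer loop
vertex 3.159 -2.568 -3.724
vertex 3.515 -2.242 -3.966
vertex 3.549 -2.648 -3.611
endloop
endfacet
facet normal -0.324 -0.734 0.597
outer loop
vertex 3.159 -2.568 -3.724
vertex 3.549 -2.648 -3.611
vertex 3.07 -1.885 -2.932
endloop
endfacet
facet normal -0.321 -0.734 0.598
outer loop
vertex 3.07 -1.885 -2.932
vertex 3.549 -2.648 -3.611
vertex 3.459 -1.964 -2.82
endloop
endfacet
facet normal -0.085 0.651 0.755
outer loop
vertex 3.07 -1.885 -2.932
vertex 3.459 -1.964 -2.82
vertex 3.425 -1.558 -3.174
endloop
endfacet
facet normal 0.085 -0.652 -0.754
outer loop
vertex 3.549 -2.648 -3.611
vertex 3.515 -2.242 -3.966
vertex 3.918 -2.489 -3.707
endloop
endfacet
facet normal 0.442 -0.653 0.615
outer loop
vertex 3.549 -2.648 -3.611
vertex 3.918 -2.489 -3.707
vertex 3.459 -1.964 -2.82
endloop
endfacet
facet normal 0.438 -0.656 0.615
outer loop
vertex 3.459 -1.964 -2.82
vertex 3.918 -2.489 -3.707
vertex 3.829 -1.806 -2.915
endloop
endfacet
facet normal -0.084 0.651 0.755
outer loop
vertex 3.459 -1.964 -2.82
vertex 3.829 -1.806 -2.915
vertex 3.425 -1.558 -3.174
endloop
endfacet

endsolid


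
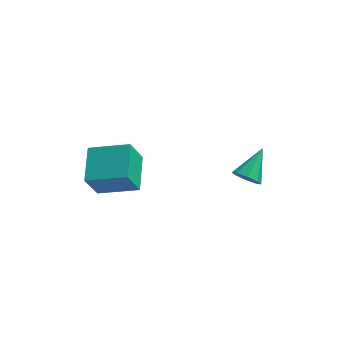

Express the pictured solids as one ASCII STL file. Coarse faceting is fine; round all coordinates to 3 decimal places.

solid 
facet normal -0.337 -0.780 -0.527
outer loop
vertex 3.334 0.947 -3.494
vertex 2.76 1.389 -3.781
vertex 3.489 1.222 -4.0
endloop
endfacet
facet normal 0.966 -0.119 0.231
outer loop
vertex 3.334 0.947 -3.494
vertex 3.489 1.222 -4.0
vertex 3.4 2.871 -2.779
endloop
endfacet
facet normal -0.337 -0.780 -0.527
outer loop
vertex 3.489 1.222 -4.0
vertex 2.76 1.389 -3.781
vertex 3.217 1.595 -4.378
endloop
endfacet
facet normal 0.890 0.302 -0.343
outer loop
vertex 3.489 1.222 -4.0
vertex 3.217 1.595 -4.378
vertex 3.4 2.871 -2.779
endloop
endfacet
facet normal -0.337 -0.780 -0.527
outer loop
vertex 3.217 1.595 -4.378
vertex 2.76 1.389 -3.781
vertex 2.677 1.847 -4.406
endloop
endfacet
facet normal 0.362 0.708 -0.606
outer loop
vertex 3.217 1.595 -4.378
vertex 2.677 1.847 -4.406
vertex 3.4 2.871 -2.779
endloop
endfacet
facet normal -0.337 -0.780 -0.527
outer loop
vertex 2.677 1.847 -4.406
vertex 2.76 1.389 -3.781
vertex 2.185 1.831 -4.068
endloop
endfacet
facet normal -0.307 0.861 -0.406
outer loop
vertex 2.677 1.847 -4.406
vertex 2.185 1.831 -4.068
vertex 3.4 2.871 -2.779
endloop
endfacet
facet normal -0.337 -0.780 -0.526
outer loop
vertex 2.185 1.831 -4.068
vertex 2.76 1.389 -3.781
vertex 2.03 1.556 -3.561
endloop
endfacet
facet normal -0.727 0.672 0.142
outer loop
vertex 2.185 1.831 -4.068
vertex 2.03 1.556 -3.561
vertex 3.4 2.871 -2.779
endloop
endfacet
facet normal -0.337 -0.780 -0.527
outer loop
vertex 2.03 1.556 -3.561
vertex 2.76 1.389 -3.781
vertex 2.303 1.183 -3.183
endloop
endfacet
facet normal -0.650 0.251 0.717
outer loop
vertex 2.03 1.556 -3.561
vertex 2.303 1.183 -3.183
vertex 3.4 2.871 -2.779
endloop
endfacet
facet normal -0.338 -0.780 -0.527
outer loop
vertex 2.303 1.183 -3.183
vertex 2.76 1.389 -3.781
vertex 2.843 0.93 -3.155
endloop
endfacet
facet normal -0.123 -0.155 0.980
outer loop
vertex 2.303 1.183 -3.183
vertex 2.843 0.93 -3.155
vertex 3.4 2.871 -2.779
endloop
endfacet
facet normal -0.337 -0.780 -0.527
outer loop
vertex 2.843 0.93 -3.155
vertex 2.76 1.389 -3.781
vertex 3.334 0.947 -3.494
endloop
endfacet
facet normal 0.548 -0.308 0.778
outer loop
vertex 2.843 0.93 -3.155
vertex 3.334 0.947 -3.494
vertex 3.4 2.871 -2.779
endloop
endfacet
facet normal -0.954 0.033 -0.297
outer loop
vertex -4.309 -3.278 0.156
vertex -4.432 -1.437 0.754
vertex -3.822 -2.755 -1.354
endloop
endfacet
facet normal 0.063 -0.949 -0.308
outer loop
vertex -1.828 -2.823 -0.734
vertex -4.309 -3.278 0.156
vertex -3.822 -2.755 -1.354
endloop
endfacet
facet normal -0.955 0.032 -0.296
outer loop
vertex -3.822 -2.755 -1.354
vertex -4.432 -1.437 0.754
vertex -3.946 -0.914 -0.755
endloop
endfacet
facet normal 0.292 0.314 -0.904
outer loop
vertex -3.946 -0.914 -0.755
vertex -1.828 -2.823 -0.734
vertex -3.822 -2.755 -1.354
endloop
endfacet
facet normal -0.292 -0.313 0.904
outer loop
vertex -4.309 -3.278 0.156
vertex -2.438 -1.505 1.374
vertex -4.432 -1.437 0.754
endloop
endfacet
facet normal 0.063 -0.949 -0.309
outer loop
vertex -2.314 -3.346 0.775
vertex -4.309 -3.278 0.156
vertex -1.828 -2.823 -0.734
endloop
endfacet
facet normal -0.291 -0.314 0.904
outer loop
vertex -2.314 -3.346 0.775
vertex -2.438 -1.505 1.374
vertex -4.309 -3.278 0.156
endloop
endfacet
facet normal -0.064 0.949 0.308
outer loop
vertex -4.432 -1.437 0.754
vertex -2.438 -1.505 1.374
vertex -3.946 -0.914 -0.755
endloop
endfacet
facet normal 0.291 0.313 -0.904
outer loop
vertex -1.951 -0.982 -0.136
vertex -1.828 -2.823 -0.734
vertex -3.946 -0.914 -0.755
endloop
endfacet
facet normal -0.063 0.949 0.308
outer loop
vertex -3.946 -0.914 -0.755
vertex -2.438 -1.505 1.374
vertex -1.951 -0.982 -0.136
endloop
endfacet
facet normal 0.955 -0.032 0.296
outer loop
vertex -1.951 -0.982 -0.136
vertex -2.314 -3.346 0.775
vertex -1.828 -2.823 -0.734
endloop
endfacet
facet normal 0.954 -0.032 0.297
outer loop
vertex -2.438 -1.505 1.374
vertex -2.314 -3.346 0.775
vertex -1.951 -0.982 -0.136
endloop
endfacet

endsolid


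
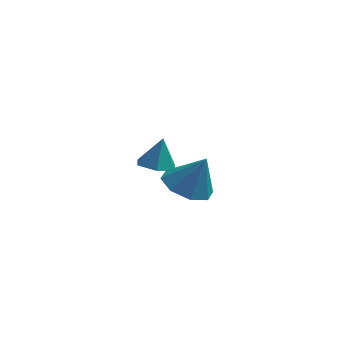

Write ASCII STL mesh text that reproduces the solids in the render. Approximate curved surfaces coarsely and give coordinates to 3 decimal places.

solid 
facet normal -0.158 -0.217 -0.963
outer loop
vertex -0.559 -2.325 0.521
vertex -1.066 -2.728 0.695
vertex -1.181 -2.081 0.568
endloop
endfacet
facet normal 0.371 0.901 0.224
outer loop
vertex -0.559 -2.325 0.521
vertex -1.181 -2.081 0.568
vertex -0.894 -2.492 1.745
endloop
endfacet
facet normal -0.156 -0.217 -0.964
outer loop
vertex -1.181 -2.081 0.568
vertex -1.066 -2.728 0.695
vertex -1.688 -2.484 0.741
endloop
endfacet
facet normal -0.487 0.781 0.391
outer loop
vertex -1.181 -2.081 0.568
vertex -1.688 -2.484 0.741
vertex -0.894 -2.492 1.745
endloop
endfacet
facet normal -0.157 -0.219 -0.963
outer loop
vertex -1.688 -2.484 0.741
vertex -1.066 -2.728 0.695
vertex -1.572 -3.131 0.869
endloop
endfacet
facet normal -0.784 -0.018 0.620
outer loop
vertex -1.688 -2.484 0.741
vertex -1.572 -3.131 0.869
vertex -0.894 -2.492 1.745
endloop
endfacet
facet normal -0.158 -0.217 -0.963
outer loop
vertex -1.572 -3.131 0.869
vertex -1.066 -2.728 0.695
vertex -0.95 -3.376 0.822
endloop
endfacet
facet normal -0.223 -0.697 0.681
outer loop
vertex -1.572 -3.131 0.869
vertex -0.95 -3.376 0.822
vertex -0.894 -2.492 1.745
endloop
endfacet
facet normal -0.157 -0.217 -0.964
outer loop
vertex -0.95 -3.376 0.822
vertex -1.066 -2.728 0.695
vertex -0.444 -2.973 0.649
endloop
endfacet
facet normal 0.635 -0.577 0.514
outer loop
vertex -0.95 -3.376 0.822
vertex -0.444 -2.973 0.649
vertex -0.894 -2.492 1.745
endloop
endfacet
facet normal -0.157 -0.218 -0.963
outer loop
vertex -0.444 -2.973 0.649
vertex -1.066 -2.728 0.695
vertex -0.559 -2.325 0.521
endloop
endfacet
facet normal 0.932 0.222 0.285
outer loop
vertex -0.444 -2.973 0.649
vertex -0.559 -2.325 0.521
vertex -0.894 -2.492 1.745
endloop
endfacet
facet normal -0.440 0.013 -0.898
outer loop
vertex 0.064 0.547 -2.678
vertex -0.694 1.0 -2.3
vertex 0.133 1.278 -2.701
endloop
endfacet
facet normal 0.992 -0.091 0.087
outer loop
vertex 0.064 0.547 -2.678
vertex 0.133 1.278 -2.701
vertex -0.046 0.98 -0.98
endloop
endfacet
facet normal -0.440 0.014 -0.898
outer loop
vertex 0.133 1.278 -2.701
vertex -0.694 1.0 -2.3
vertex -0.282 1.846 -2.489
endloop
endfacet
facet normal 0.825 0.536 0.179
outer loop
vertex 0.133 1.278 -2.701
vertex -0.282 1.846 -2.489
vertex -0.046 0.98 -0.98
endloop
endfacet
facet normal -0.440 0.014 -0.898
outer loop
vertex -0.282 1.846 -2.489
vertex -0.694 1.0 -2.3
vertex -0.938 1.919 -2.166
endloop
endfacet
facet normal 0.309 0.845 0.437
outer loop
vertex -0.282 1.846 -2.489
vertex -0.938 1.919 -2.166
vertex -0.046 0.98 -0.98
endloop
endfacet
facet normal -0.440 0.014 -0.898
outer loop
vertex -0.938 1.919 -2.166
vertex -0.694 1.0 -2.3
vertex -1.451 1.453 -1.922
endloop
endfacet
facet normal -0.256 0.655 0.711
outer loop
vertex -0.938 1.919 -2.166
vertex -1.451 1.453 -1.922
vertex -0.046 0.98 -0.98
endloop
endfacet
facet normal -0.440 0.013 -0.898
outer loop
vertex -1.451 1.453 -1.922
vertex -0.694 1.0 -2.3
vertex -1.52 0.722 -1.899
endloop
endfacet
facet normal -0.537 0.077 0.840
outer loop
vertex -1.451 1.453 -1.922
vertex -1.52 0.722 -1.899
vertex -0.046 0.98 -0.98
endloop
endfacet
facet normal -0.440 0.013 -0.898
outer loop
vertex -1.52 0.722 -1.899
vertex -0.694 1.0 -2.3
vertex -1.105 0.154 -2.111
endloop
endfacet
facet normal -0.370 -0.550 0.749
outer loop
vertex -1.52 0.722 -1.899
vertex -1.105 0.154 -2.111
vertex -0.046 0.98 -0.98
endloop
endfacet
facet normal -0.440 0.013 -0.898
outer loop
vertex -1.105 0.154 -2.111
vertex -0.694 1.0 -2.3
vertex -0.449 0.081 -2.434
endloop
endfacet
facet normal 0.146 -0.859 0.491
outer loop
vertex -1.105 0.154 -2.111
vertex -0.449 0.081 -2.434
vertex -0.046 0.98 -0.98
endloop
endfacet
facet normal -0.440 0.014 -0.898
outer loop
vertex -0.449 0.081 -2.434
vertex -0.694 1.0 -2.3
vertex 0.064 0.547 -2.678
endloop
endfacet
facet normal 0.711 -0.669 0.217
outer loop
vertex -0.449 0.081 -2.434
vertex 0.064 0.547 -2.678
vertex -0.046 0.98 -0.98
endloop
endfacet

endsolid


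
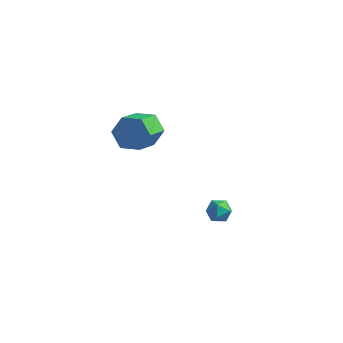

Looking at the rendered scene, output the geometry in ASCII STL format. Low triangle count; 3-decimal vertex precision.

solid 
facet normal -0.010 0.858 -0.514
outer loop
vertex -3.514 4.4 2.036
vertex -3.839 3.895 1.2
vertex -4.523 4.285 1.864
endloop
endfacet
facet normal -0.201 0.502 0.841
outer loop
vertex -3.514 4.4 2.036
vertex -4.523 4.285 1.864
vertex -3.496 2.83 2.977
endloop
endfacet
facet normal -0.201 0.502 0.841
outer loop
vertex -3.496 2.83 2.977
vertex -4.523 4.285 1.864
vertex -4.505 2.715 2.805
endloop
endfacet
facet normal 0.010 -0.858 0.514
outer loop
vertex -3.496 2.83 2.977
vertex -4.505 2.715 2.805
vertex -3.821 2.325 2.14
endloop
endfacet
facet normal -0.010 0.858 -0.514
outer loop
vertex -4.523 4.285 1.864
vertex -3.839 3.895 1.2
vertex -4.848 3.78 1.027
endloop
endfacet
facet normal -0.949 0.154 0.275
outer loop
vertex -4.523 4.285 1.864
vertex -4.848 3.78 1.027
vertex -4.505 2.715 2.805
endloop
endfacet
facet normal -0.949 0.154 0.275
outer loop
vertex -4.505 2.715 2.805
vertex -4.848 3.78 1.027
vertex -4.83 2.21 1.968
endloop
endfacet
facet normal 0.010 -0.858 0.514
outer loop
vertex -4.505 2.715 2.805
vertex -4.83 2.21 1.968
vertex -3.821 2.325 2.14
endloop
endfacet
facet normal -0.010 0.858 -0.514
outer loop
vertex -4.848 3.78 1.027
vertex -3.839 3.895 1.2
vertex -4.164 3.39 0.363
endloop
endfacet
facet normal -0.748 -0.348 -0.566
outer loop
vertex -4.848 3.78 1.027
vertex -4.164 3.39 0.363
vertex -4.83 2.21 1.968
endloop
endfacet
facet normal -0.748 -0.348 -0.566
outer loop
vertex -4.83 2.21 1.968
vertex -4.164 3.39 0.363
vertex -4.146 1.82 1.304
endloop
endfacet
facet normal 0.010 -0.858 0.514
outer loop
vertex -4.83 2.21 1.968
vertex -4.146 1.82 1.304
vertex -3.821 2.325 2.14
endloop
endfacet
facet normal -0.010 0.858 -0.514
outer loop
vertex -4.164 3.39 0.363
vertex -3.839 3.895 1.2
vertex -3.155 3.505 0.535
endloop
endfacet
facet normal 0.201 -0.502 -0.841
outer loop
vertex -4.164 3.39 0.363
vertex -3.155 3.505 0.535
vertex -4.146 1.82 1.304
endloop
endfacet
facet normal 0.201 -0.502 -0.841
outer loop
vertex -4.146 1.82 1.304
vertex -3.155 3.505 0.535
vertex -3.137 1.935 1.476
endloop
endfacet
facet normal 0.010 -0.858 0.514
outer loop
vertex -4.146 1.82 1.304
vertex -3.137 1.935 1.476
vertex -3.821 2.325 2.14
endloop
endfacet
facet normal -0.010 0.858 -0.514
outer loop
vertex -3.155 3.505 0.535
vertex -3.839 3.895 1.2
vertex -2.83 4.01 1.372
endloop
endfacet
facet normal 0.949 -0.154 -0.275
outer loop
vertex -3.155 3.505 0.535
vertex -2.83 4.01 1.372
vertex -3.137 1.935 1.476
endloop
endfacet
facet normal 0.949 -0.154 -0.275
outer loop
vertex -3.137 1.935 1.476
vertex -2.83 4.01 1.372
vertex -2.812 2.44 2.313
endloop
endfacet
facet normal 0.010 -0.858 0.514
outer loop
vertex -3.137 1.935 1.476
vertex -2.812 2.44 2.313
vertex -3.821 2.325 2.14
endloop
endfacet
facet normal -0.010 0.858 -0.514
outer loop
vertex -2.83 4.01 1.372
vertex -3.839 3.895 1.2
vertex -3.514 4.4 2.036
endloop
endfacet
facet normal 0.748 0.348 0.566
outer loop
vertex -2.83 4.01 1.372
vertex -3.514 4.4 2.036
vertex -2.812 2.44 2.313
endloop
endfacet
facet normal 0.748 0.348 0.566
outer loop
vertex -2.812 2.44 2.313
vertex -3.514 4.4 2.036
vertex -3.496 2.83 2.977
endloop
endfacet
facet normal 0.010 -0.858 0.514
outer loop
vertex -2.812 2.44 2.313
vertex -3.496 2.83 2.977
vertex -3.821 2.325 2.14
endloop
endfacet
facet normal -0.984 -0.073 0.163
outer loop
vertex 2.002 -1.228 1.729
vertex 2.116 -1.708 2.202
vertex 2.097 -1.049 2.382
endloop
endfacet
facet normal -0.808 0.587 -0.043
outer loop
vertex 2.002 -1.228 1.729
vertex 2.097 -1.049 2.382
vertex 2.388 -0.685 1.882
endloop
endfacet
facet normal -0.492 0.542 -0.681
outer loop
vertex 2.002 -1.228 1.729
vertex 2.388 -0.685 1.882
vertex 2.587 -1.119 1.393
endloop
endfacet
facet normal -0.472 -0.147 -0.869
outer loop
vertex 2.002 -1.228 1.729
vertex 2.587 -1.119 1.393
vertex 2.419 -1.751 1.591
endloop
endfacet
facet normal -0.776 -0.527 -0.348
outer loop
vertex 2.002 -1.228 1.729
vertex 2.419 -1.751 1.591
vertex 2.116 -1.708 2.202
endloop
endfacet
facet normal -0.332 0.844 0.421
outer loop
vertex 2.388 -0.685 1.882
vertex 2.097 -1.049 2.382
vertex 2.741 -0.829 2.449
endloop
endfacet
facet normal -0.615 -0.224 0.756
outer loop
vertex 2.097 -1.049 2.382
vertex 2.116 -1.708 2.202
vertex 2.573 -1.461 2.647
endloop
endfacet
facet normal -0.278 -0.958 -0.070
outer loop
vertex 2.116 -1.708 2.202
vertex 2.419 -1.751 1.591
vertex 2.772 -1.895 2.158
endloop
endfacet
facet normal 0.212 -0.343 -0.915
outer loop
vertex 2.419 -1.751 1.591
vertex 2.587 -1.119 1.393
vertex 3.063 -1.531 1.658
endloop
endfacet
facet normal 0.179 0.771 -0.611
outer loop
vertex 2.587 -1.119 1.393
vertex 2.388 -0.685 1.882
vertex 3.044 -0.872 1.838
endloop
endfacet
facet normal 0.472 0.147 0.869
outer loop
vertex 3.158 -1.352 2.311
vertex 2.741 -0.829 2.449
vertex 2.573 -1.461 2.647
endloop
endfacet
facet normal 0.492 -0.542 0.681
outer loop
vertex 3.158 -1.352 2.311
vertex 2.573 -1.461 2.647
vertex 2.772 -1.895 2.158
endloop
endfacet
facet normal 0.808 -0.587 0.043
outer loop
vertex 3.158 -1.352 2.311
vertex 2.772 -1.895 2.158
vertex 3.063 -1.531 1.658
endloop
endfacet
facet normal 0.984 0.073 -0.163
outer loop
vertex 3.158 -1.352 2.311
vertex 3.063 -1.531 1.658
vertex 3.044 -0.872 1.838
endloop
endfacet
facet normal 0.776 0.527 0.348
outer loop
vertex 3.158 -1.352 2.311
vertex 3.044 -0.872 1.838
vertex 2.741 -0.829 2.449
endloop
endfacet
facet normal -0.212 0.343 0.915
outer loop
vertex 2.573 -1.461 2.647
vertex 2.741 -0.829 2.449
vertex 2.097 -1.049 2.382
endloop
endfacet
facet normal -0.179 -0.771 0.611
outer loop
vertex 2.772 -1.895 2.158
vertex 2.573 -1.461 2.647
vertex 2.116 -1.708 2.202
endloop
endfacet
facet normal 0.332 -0.844 -0.421
outer loop
vertex 3.063 -1.531 1.658
vertex 2.772 -1.895 2.158
vertex 2.419 -1.751 1.591
endloop
endfacet
facet normal 0.615 0.224 -0.756
outer loop
vertex 3.044 -0.872 1.838
vertex 3.063 -1.531 1.658
vertex 2.587 -1.119 1.393
endloop
endfacet
facet normal 0.278 0.958 0.070
outer loop
vertex 2.741 -0.829 2.449
vertex 3.044 -0.872 1.838
vertex 2.388 -0.685 1.882
endloop
endfacet

endsolid


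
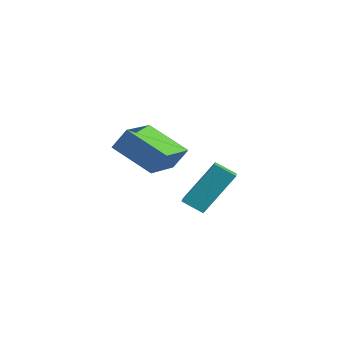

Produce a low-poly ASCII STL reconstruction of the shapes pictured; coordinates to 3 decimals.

solid 
facet normal -0.832 -0.298 0.469
outer loop
vertex -4.103 -3.458 3.589
vertex -5.0 -1.742 3.088
vertex -4.45 -3.902 2.691
endloop
endfacet
facet normal 0.449 -0.858 0.251
outer loop
vertex -2.82 -3.318 1.772
vertex -4.103 -3.458 3.589
vertex -4.45 -3.902 2.691
endloop
endfacet
facet normal -0.832 -0.298 0.468
outer loop
vertex -4.45 -3.902 2.691
vertex -5.0 -1.742 3.088
vertex -5.347 -2.185 2.19
endloop
endfacet
facet normal -0.328 -0.418 -0.847
outer loop
vertex -5.347 -2.185 2.19
vertex -2.82 -3.318 1.772
vertex -4.45 -3.902 2.691
endloop
endfacet
facet normal 0.328 0.419 0.847
outer loop
vertex -4.103 -3.458 3.589
vertex -3.37 -1.158 2.169
vertex -5.0 -1.742 3.088
endloop
endfacet
facet normal 0.448 -0.858 0.250
outer loop
vertex -2.473 -2.875 2.67
vertex -4.103 -3.458 3.589
vertex -2.82 -3.318 1.772
endloop
endfacet
facet normal 0.328 0.418 0.847
outer loop
vertex -2.473 -2.875 2.67
vertex -3.37 -1.158 2.169
vertex -4.103 -3.458 3.589
endloop
endfacet
facet normal -0.448 0.858 -0.250
outer loop
vertex -5.0 -1.742 3.088
vertex -3.37 -1.158 2.169
vertex -5.347 -2.185 2.19
endloop
endfacet
facet normal -0.328 -0.419 -0.847
outer loop
vertex -3.717 -1.602 1.271
vertex -2.82 -3.318 1.772
vertex -5.347 -2.185 2.19
endloop
endfacet
facet normal -0.448 0.858 -0.251
outer loop
vertex -5.347 -2.185 2.19
vertex -3.37 -1.158 2.169
vertex -3.717 -1.602 1.271
endloop
endfacet
facet normal 0.832 0.298 -0.468
outer loop
vertex -3.717 -1.602 1.271
vertex -2.473 -2.875 2.67
vertex -2.82 -3.318 1.772
endloop
endfacet
facet normal 0.832 0.298 -0.469
outer loop
vertex -3.37 -1.158 2.169
vertex -2.473 -2.875 2.67
vertex -3.717 -1.602 1.271
endloop
endfacet
facet normal -0.689 -0.503 0.522
outer loop
vertex 0.125 -2.753 3.129
vertex -0.877 -1.893 2.635
vertex -0.163 -3.995 1.55
endloop
endfacet
facet normal 0.711 -0.610 0.350
outer loop
vertex 0.477 -3.527 1.065
vertex 0.125 -2.753 3.129
vertex -0.163 -3.995 1.55
endloop
endfacet
facet normal -0.689 -0.503 0.522
outer loop
vertex -0.163 -3.995 1.55
vertex -0.877 -1.893 2.635
vertex -1.166 -3.135 1.056
endloop
endfacet
facet normal -0.142 -0.612 -0.778
outer loop
vertex -1.166 -3.135 1.056
vertex 0.477 -3.527 1.065
vertex -0.163 -3.995 1.55
endloop
endfacet
facet normal 0.142 0.612 0.778
outer loop
vertex 0.125 -2.753 3.129
vertex -0.237 -1.425 2.15
vertex -0.877 -1.893 2.635
endloop
endfacet
facet normal 0.711 -0.610 0.350
outer loop
vertex 0.766 -2.285 2.644
vertex 0.125 -2.753 3.129
vertex 0.477 -3.527 1.065
endloop
endfacet
facet normal 0.142 0.612 0.778
outer loop
vertex 0.766 -2.285 2.644
vertex -0.237 -1.425 2.15
vertex 0.125 -2.753 3.129
endloop
endfacet
facet normal -0.711 0.610 -0.350
outer loop
vertex -0.877 -1.893 2.635
vertex -0.237 -1.425 2.15
vertex -1.166 -3.135 1.056
endloop
endfacet
facet normal -0.142 -0.612 -0.778
outer loop
vertex -0.525 -2.667 0.571
vertex 0.477 -3.527 1.065
vertex -1.166 -3.135 1.056
endloop
endfacet
facet normal -0.711 0.610 -0.350
outer loop
vertex -1.166 -3.135 1.056
vertex -0.237 -1.425 2.15
vertex -0.525 -2.667 0.571
endloop
endfacet
facet normal 0.689 0.503 -0.522
outer loop
vertex -0.525 -2.667 0.571
vertex 0.766 -2.285 2.644
vertex 0.477 -3.527 1.065
endloop
endfacet
facet normal 0.689 0.504 -0.522
outer loop
vertex -0.237 -1.425 2.15
vertex 0.766 -2.285 2.644
vertex -0.525 -2.667 0.571
endloop
endfacet

endsolid


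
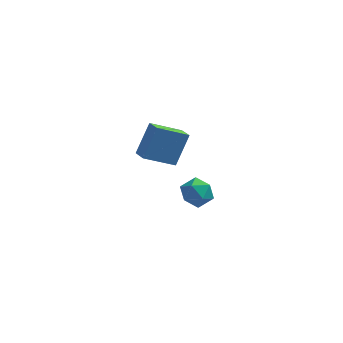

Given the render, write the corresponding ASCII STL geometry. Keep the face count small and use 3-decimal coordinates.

solid 
facet normal -0.299 -0.472 -0.830
outer loop
vertex -0.767 -3.173 1.885
vertex -1.208 -2.414 1.612
vertex 0.727 -2.614 1.029
endloop
endfacet
facet normal 0.479 -0.826 0.298
outer loop
vertex 1.288 -1.726 2.588
vertex -0.767 -3.173 1.885
vertex 0.727 -2.614 1.029
endloop
endfacet
facet normal -0.299 -0.472 -0.830
outer loop
vertex 0.727 -2.614 1.029
vertex -1.208 -2.414 1.612
vertex 0.285 -1.854 0.756
endloop
endfacet
facet normal 0.825 0.310 -0.473
outer loop
vertex 0.285 -1.854 0.756
vertex 1.288 -1.726 2.588
vertex 0.727 -2.614 1.029
endloop
endfacet
facet normal -0.825 -0.309 0.473
outer loop
vertex -0.767 -3.173 1.885
vertex -0.647 -1.526 3.171
vertex -1.208 -2.414 1.612
endloop
endfacet
facet normal 0.480 -0.826 0.297
outer loop
vertex -0.205 -2.286 3.444
vertex -0.767 -3.173 1.885
vertex 1.288 -1.726 2.588
endloop
endfacet
facet normal -0.825 -0.310 0.473
outer loop
vertex -0.205 -2.286 3.444
vertex -0.647 -1.526 3.171
vertex -0.767 -3.173 1.885
endloop
endfacet
facet normal -0.480 0.825 -0.297
outer loop
vertex -1.208 -2.414 1.612
vertex -0.647 -1.526 3.171
vertex 0.285 -1.854 0.756
endloop
endfacet
facet normal 0.825 0.309 -0.473
outer loop
vertex 0.847 -0.967 2.315
vertex 1.288 -1.726 2.588
vertex 0.285 -1.854 0.756
endloop
endfacet
facet normal -0.479 0.826 -0.297
outer loop
vertex 0.285 -1.854 0.756
vertex -0.647 -1.526 3.171
vertex 0.847 -0.967 2.315
endloop
endfacet
facet normal 0.299 0.472 0.830
outer loop
vertex 0.847 -0.967 2.315
vertex -0.205 -2.286 3.444
vertex 1.288 -1.726 2.588
endloop
endfacet
facet normal 0.299 0.472 0.830
outer loop
vertex -0.647 -1.526 3.171
vertex -0.205 -2.286 3.444
vertex 0.847 -0.967 2.315
endloop
endfacet
facet normal 0.130 0.115 0.985
outer loop
vertex 1.305 1.467 -3.251
vertex 1.194 0.514 -3.125
vertex 2.075 0.882 -3.284
endloop
endfacet
facet normal 0.491 0.611 0.620
outer loop
vertex 1.305 1.467 -3.251
vertex 2.075 0.882 -3.284
vertex 1.987 1.602 -3.924
endloop
endfacet
facet normal 0.025 0.975 0.221
outer loop
vertex 1.305 1.467 -3.251
vertex 1.987 1.602 -3.924
vertex 1.052 1.68 -4.16
endloop
endfacet
facet normal -0.625 0.704 0.339
outer loop
vertex 1.305 1.467 -3.251
vertex 1.052 1.68 -4.16
vertex 0.562 1.007 -3.666
endloop
endfacet
facet normal -0.560 0.172 0.811
outer loop
vertex 1.305 1.467 -3.251
vertex 0.562 1.007 -3.666
vertex 1.194 0.514 -3.125
endloop
endfacet
facet normal 0.944 0.277 0.182
outer loop
vertex 1.987 1.602 -3.924
vertex 2.075 0.882 -3.284
vertex 2.298 0.733 -4.214
endloop
endfacet
facet normal 0.359 -0.526 0.771
outer loop
vertex 2.075 0.882 -3.284
vertex 1.194 0.514 -3.125
vertex 1.808 0.06 -3.72
endloop
endfacet
facet normal -0.757 -0.434 0.489
outer loop
vertex 1.194 0.514 -3.125
vertex 0.562 1.007 -3.666
vertex 0.873 0.138 -3.956
endloop
endfacet
facet normal -0.862 0.426 -0.275
outer loop
vertex 0.562 1.007 -3.666
vertex 1.052 1.68 -4.16
vertex 0.785 0.858 -4.596
endloop
endfacet
facet normal 0.189 0.865 -0.465
outer loop
vertex 1.052 1.68 -4.16
vertex 1.987 1.602 -3.924
vertex 1.666 1.226 -4.755
endloop
endfacet
facet normal 0.625 -0.704 -0.339
outer loop
vertex 1.555 0.273 -4.629
vertex 2.298 0.733 -4.214
vertex 1.808 0.06 -3.72
endloop
endfacet
facet normal -0.025 -0.975 -0.221
outer loop
vertex 1.555 0.273 -4.629
vertex 1.808 0.06 -3.72
vertex 0.873 0.138 -3.956
endloop
endfacet
facet normal -0.491 -0.611 -0.620
outer loop
vertex 1.555 0.273 -4.629
vertex 0.873 0.138 -3.956
vertex 0.785 0.858 -4.596
endloop
endfacet
facet normal -0.130 -0.115 -0.985
outer loop
vertex 1.555 0.273 -4.629
vertex 0.785 0.858 -4.596
vertex 1.666 1.226 -4.755
endloop
endfacet
facet normal 0.560 -0.172 -0.811
outer loop
vertex 1.555 0.273 -4.629
vertex 1.666 1.226 -4.755
vertex 2.298 0.733 -4.214
endloop
endfacet
facet normal 0.862 -0.426 0.275
outer loop
vertex 1.808 0.06 -3.72
vertex 2.298 0.733 -4.214
vertex 2.075 0.882 -3.284
endloop
endfacet
facet normal -0.189 -0.865 0.465
outer loop
vertex 0.873 0.138 -3.956
vertex 1.808 0.06 -3.72
vertex 1.194 0.514 -3.125
endloop
endfacet
facet normal -0.944 -0.277 -0.182
outer loop
vertex 0.785 0.858 -4.596
vertex 0.873 0.138 -3.956
vertex 0.562 1.007 -3.666
endloop
endfacet
facet normal -0.359 0.526 -0.771
outer loop
vertex 1.666 1.226 -4.755
vertex 0.785 0.858 -4.596
vertex 1.052 1.68 -4.16
endloop
endfacet
facet normal 0.757 0.434 -0.489
outer loop
vertex 2.298 0.733 -4.214
vertex 1.666 1.226 -4.755
vertex 1.987 1.602 -3.924
endloop
endfacet

endsolid


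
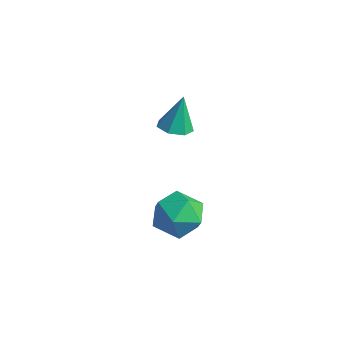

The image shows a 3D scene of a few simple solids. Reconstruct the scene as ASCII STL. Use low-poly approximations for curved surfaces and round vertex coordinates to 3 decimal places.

solid 
facet normal 0.006 -0.276 -0.961
outer loop
vertex -2.616 0.152 1.854
vertex -3.255 0.264 1.818
vertex -2.765 0.675 1.703
endloop
endfacet
facet normal 0.889 0.341 0.305
outer loop
vertex -2.616 0.152 1.854
vertex -2.765 0.675 1.703
vertex -3.265 0.656 3.182
endloop
endfacet
facet normal 0.007 -0.277 -0.961
outer loop
vertex -2.765 0.675 1.703
vertex -3.255 0.264 1.818
vertex -3.284 0.887 1.638
endloop
endfacet
facet normal 0.360 0.923 0.134
outer loop
vertex -2.765 0.675 1.703
vertex -3.284 0.887 1.638
vertex -3.265 0.656 3.182
endloop
endfacet
facet normal 0.006 -0.277 -0.961
outer loop
vertex -3.284 0.887 1.638
vertex -3.255 0.264 1.818
vertex -3.781 0.63 1.709
endloop
endfacet
facet normal -0.439 0.888 0.138
outer loop
vertex -3.284 0.887 1.638
vertex -3.781 0.63 1.709
vertex -3.265 0.656 3.182
endloop
endfacet
facet normal 0.007 -0.276 -0.961
outer loop
vertex -3.781 0.63 1.709
vertex -3.255 0.264 1.818
vertex -3.882 0.097 1.861
endloop
endfacet
facet normal -0.912 0.263 0.315
outer loop
vertex -3.781 0.63 1.709
vertex -3.882 0.097 1.861
vertex -3.265 0.656 3.182
endloop
endfacet
facet normal 0.008 -0.276 -0.961
outer loop
vertex -3.882 0.097 1.861
vertex -3.255 0.264 1.818
vertex -3.511 -0.311 1.981
endloop
endfacet
facet normal -0.699 -0.480 0.530
outer loop
vertex -3.882 0.097 1.861
vertex -3.511 -0.311 1.981
vertex -3.265 0.656 3.182
endloop
endfacet
facet normal 0.007 -0.276 -0.961
outer loop
vertex -3.511 -0.311 1.981
vertex -3.255 0.264 1.818
vertex -2.948 -0.286 1.978
endloop
endfacet
facet normal 0.038 -0.782 0.622
outer loop
vertex -3.511 -0.311 1.981
vertex -2.948 -0.286 1.978
vertex -3.265 0.656 3.182
endloop
endfacet
facet normal 0.006 -0.276 -0.961
outer loop
vertex -2.948 -0.286 1.978
vertex -3.255 0.264 1.818
vertex -2.616 0.152 1.854
endloop
endfacet
facet normal 0.744 -0.417 0.522
outer loop
vertex -2.948 -0.286 1.978
vertex -2.616 0.152 1.854
vertex -3.265 0.656 3.182
endloop
endfacet
facet normal -0.305 0.043 0.951
outer loop
vertex 0.059 -2.433 2.209
vertex 0.257 -3.353 2.314
vertex 0.919 -2.702 2.497
endloop
endfacet
facet normal -0.039 0.670 0.741
outer loop
vertex 0.059 -2.433 2.209
vertex 0.919 -2.702 2.497
vertex 0.829 -2.006 1.863
endloop
endfacet
facet normal -0.416 0.892 0.176
outer loop
vertex 0.059 -2.433 2.209
vertex 0.829 -2.006 1.863
vertex 0.11 -2.227 1.287
endloop
endfacet
facet normal -0.915 0.401 0.039
outer loop
vertex 0.059 -2.433 2.209
vertex 0.11 -2.227 1.287
vertex -0.243 -3.059 1.566
endloop
endfacet
facet normal -0.847 -0.123 0.518
outer loop
vertex 0.059 -2.433 2.209
vertex -0.243 -3.059 1.566
vertex 0.257 -3.353 2.314
endloop
endfacet
facet normal 0.634 0.564 0.529
outer loop
vertex 0.829 -2.006 1.863
vertex 0.919 -2.702 2.497
vertex 1.503 -2.661 1.754
endloop
endfacet
facet normal 0.203 -0.451 0.869
outer loop
vertex 0.919 -2.702 2.497
vertex 0.257 -3.353 2.314
vertex 1.15 -3.493 2.033
endloop
endfacet
facet normal -0.673 -0.720 0.167
outer loop
vertex 0.257 -3.353 2.314
vertex -0.243 -3.059 1.566
vertex 0.431 -3.714 1.457
endloop
endfacet
facet normal -0.783 0.128 -0.608
outer loop
vertex -0.243 -3.059 1.566
vertex 0.11 -2.227 1.287
vertex 0.341 -3.018 0.823
endloop
endfacet
facet normal 0.024 0.923 -0.384
outer loop
vertex 0.11 -2.227 1.287
vertex 0.829 -2.006 1.863
vertex 1.003 -2.367 1.006
endloop
endfacet
facet normal 0.915 -0.401 -0.039
outer loop
vertex 1.201 -3.287 1.111
vertex 1.503 -2.661 1.754
vertex 1.15 -3.493 2.033
endloop
endfacet
facet normal 0.416 -0.892 -0.176
outer loop
vertex 1.201 -3.287 1.111
vertex 1.15 -3.493 2.033
vertex 0.431 -3.714 1.457
endloop
endfacet
facet normal 0.039 -0.670 -0.741
outer loop
vertex 1.201 -3.287 1.111
vertex 0.431 -3.714 1.457
vertex 0.341 -3.018 0.823
endloop
endfacet
facet normal 0.305 -0.043 -0.951
outer loop
vertex 1.201 -3.287 1.111
vertex 0.341 -3.018 0.823
vertex 1.003 -2.367 1.006
endloop
endfacet
facet normal 0.847 0.123 -0.518
outer loop
vertex 1.201 -3.287 1.111
vertex 1.003 -2.367 1.006
vertex 1.503 -2.661 1.754
endloop
endfacet
facet normal 0.783 -0.128 0.608
outer loop
vertex 1.15 -3.493 2.033
vertex 1.503 -2.661 1.754
vertex 0.919 -2.702 2.497
endloop
endfacet
facet normal -0.024 -0.923 0.384
outer loop
vertex 0.431 -3.714 1.457
vertex 1.15 -3.493 2.033
vertex 0.257 -3.353 2.314
endloop
endfacet
facet normal -0.634 -0.564 -0.529
outer loop
vertex 0.341 -3.018 0.823
vertex 0.431 -3.714 1.457
vertex -0.243 -3.059 1.566
endloop
endfacet
facet normal -0.203 0.451 -0.869
outer loop
vertex 1.003 -2.367 1.006
vertex 0.341 -3.018 0.823
vertex 0.11 -2.227 1.287
endloop
endfacet
facet normal 0.673 0.720 -0.167
outer loop
vertex 1.503 -2.661 1.754
vertex 1.003 -2.367 1.006
vertex 0.829 -2.006 1.863
endloop
endfacet

endsolid


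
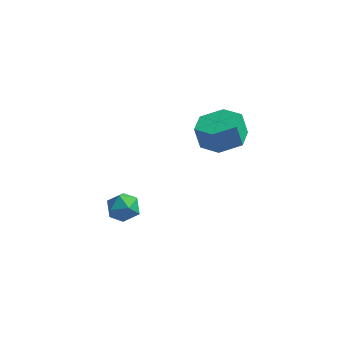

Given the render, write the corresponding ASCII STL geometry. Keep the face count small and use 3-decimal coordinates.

solid 
facet normal -0.721 -0.223 0.656
outer loop
vertex -0.639 -0.615 -3.627
vertex -0.278 -1.296 -3.462
vertex -0.103 -0.647 -3.049
endloop
endfacet
facet normal -0.629 0.483 0.610
outer loop
vertex -0.639 -0.615 -3.627
vertex -0.103 -0.647 -3.049
vertex -0.112 -0.034 -3.544
endloop
endfacet
facet normal -0.734 0.676 -0.069
outer loop
vertex -0.639 -0.615 -3.627
vertex -0.112 -0.034 -3.544
vertex -0.292 -0.303 -4.263
endloop
endfacet
facet normal -0.892 0.089 -0.443
outer loop
vertex -0.639 -0.615 -3.627
vertex -0.292 -0.303 -4.263
vertex -0.395 -1.084 -4.212
endloop
endfacet
facet normal -0.884 -0.467 0.006
outer loop
vertex -0.639 -0.615 -3.627
vertex -0.395 -1.084 -4.212
vertex -0.278 -1.296 -3.462
endloop
endfacet
facet normal 0.050 0.628 0.777
outer loop
vertex -0.112 -0.034 -3.544
vertex -0.103 -0.647 -3.049
vertex 0.575 -0.356 -3.328
endloop
endfacet
facet normal -0.101 -0.515 0.851
outer loop
vertex -0.103 -0.647 -3.049
vertex -0.278 -1.296 -3.462
vertex 0.472 -1.137 -3.277
endloop
endfacet
facet normal -0.363 -0.910 -0.200
outer loop
vertex -0.278 -1.296 -3.462
vertex -0.395 -1.084 -4.212
vertex 0.292 -1.406 -3.996
endloop
endfacet
facet normal -0.377 -0.011 -0.926
outer loop
vertex -0.395 -1.084 -4.212
vertex -0.292 -0.303 -4.263
vertex 0.283 -0.793 -4.491
endloop
endfacet
facet normal -0.120 0.939 -0.321
outer loop
vertex -0.292 -0.303 -4.263
vertex -0.112 -0.034 -3.544
vertex 0.458 -0.144 -4.078
endloop
endfacet
facet normal 0.892 -0.089 0.443
outer loop
vertex 0.819 -0.825 -3.913
vertex 0.575 -0.356 -3.328
vertex 0.472 -1.137 -3.277
endloop
endfacet
facet normal 0.734 -0.676 0.069
outer loop
vertex 0.819 -0.825 -3.913
vertex 0.472 -1.137 -3.277
vertex 0.292 -1.406 -3.996
endloop
endfacet
facet normal 0.629 -0.483 -0.610
outer loop
vertex 0.819 -0.825 -3.913
vertex 0.292 -1.406 -3.996
vertex 0.283 -0.793 -4.491
endloop
endfacet
facet normal 0.721 0.223 -0.656
outer loop
vertex 0.819 -0.825 -3.913
vertex 0.283 -0.793 -4.491
vertex 0.458 -0.144 -4.078
endloop
endfacet
facet normal 0.884 0.467 -0.006
outer loop
vertex 0.819 -0.825 -3.913
vertex 0.458 -0.144 -4.078
vertex 0.575 -0.356 -3.328
endloop
endfacet
facet normal 0.377 0.011 0.926
outer loop
vertex 0.472 -1.137 -3.277
vertex 0.575 -0.356 -3.328
vertex -0.103 -0.647 -3.049
endloop
endfacet
facet normal 0.120 -0.939 0.321
outer loop
vertex 0.292 -1.406 -3.996
vertex 0.472 -1.137 -3.277
vertex -0.278 -1.296 -3.462
endloop
endfacet
facet normal -0.050 -0.628 -0.777
outer loop
vertex 0.283 -0.793 -4.491
vertex 0.292 -1.406 -3.996
vertex -0.395 -1.084 -4.212
endloop
endfacet
facet normal 0.101 0.515 -0.851
outer loop
vertex 0.458 -0.144 -4.078
vertex 0.283 -0.793 -4.491
vertex -0.292 -0.303 -4.263
endloop
endfacet
facet normal 0.363 0.910 0.200
outer loop
vertex 0.575 -0.356 -3.328
vertex 0.458 -0.144 -4.078
vertex -0.112 -0.034 -3.544
endloop
endfacet
facet normal 0.284 -0.117 -0.952
outer loop
vertex 4.883 0.862 1.191
vertex 4.058 0.289 1.015
vertex 4.016 1.299 0.878
endloop
endfacet
facet normal 0.444 0.896 0.022
outer loop
vertex 4.883 0.862 1.191
vertex 4.016 1.299 0.878
vertex 4.588 0.984 2.18
endloop
endfacet
facet normal 0.443 0.896 0.022
outer loop
vertex 4.588 0.984 2.18
vertex 4.016 1.299 0.878
vertex 3.72 1.421 1.868
endloop
endfacet
facet normal -0.283 0.117 0.952
outer loop
vertex 4.588 0.984 2.18
vertex 3.72 1.421 1.868
vertex 3.762 0.411 2.005
endloop
endfacet
facet normal 0.283 -0.117 -0.952
outer loop
vertex 4.016 1.299 0.878
vertex 4.058 0.289 1.015
vertex 3.19 0.726 0.703
endloop
endfacet
facet normal -0.514 0.819 -0.255
outer loop
vertex 4.016 1.299 0.878
vertex 3.19 0.726 0.703
vertex 3.72 1.421 1.868
endloop
endfacet
facet normal -0.515 0.819 -0.254
outer loop
vertex 3.72 1.421 1.868
vertex 3.19 0.726 0.703
vertex 2.895 0.848 1.693
endloop
endfacet
facet normal -0.283 0.117 0.952
outer loop
vertex 3.72 1.421 1.868
vertex 2.895 0.848 1.693
vertex 3.762 0.411 2.005
endloop
endfacet
facet normal 0.283 -0.117 -0.952
outer loop
vertex 3.19 0.726 0.703
vertex 4.058 0.289 1.015
vertex 3.232 -0.284 0.84
endloop
endfacet
facet normal -0.958 -0.077 -0.276
outer loop
vertex 3.19 0.726 0.703
vertex 3.232 -0.284 0.84
vertex 2.895 0.848 1.693
endloop
endfacet
facet normal -0.958 -0.077 -0.276
outer loop
vertex 2.895 0.848 1.693
vertex 3.232 -0.284 0.84
vertex 2.937 -0.162 1.829
endloop
endfacet
facet normal -0.284 0.116 0.952
outer loop
vertex 2.895 0.848 1.693
vertex 2.937 -0.162 1.829
vertex 3.762 0.411 2.005
endloop
endfacet
facet normal 0.283 -0.117 -0.952
outer loop
vertex 3.232 -0.284 0.84
vertex 4.058 0.289 1.015
vertex 4.1 -0.721 1.152
endloop
endfacet
facet normal -0.443 -0.896 -0.022
outer loop
vertex 3.232 -0.284 0.84
vertex 4.1 -0.721 1.152
vertex 2.937 -0.162 1.829
endloop
endfacet
facet normal -0.444 -0.896 -0.022
outer loop
vertex 2.937 -0.162 1.829
vertex 4.1 -0.721 1.152
vertex 3.804 -0.599 2.142
endloop
endfacet
facet normal -0.284 0.117 0.952
outer loop
vertex 2.937 -0.162 1.829
vertex 3.804 -0.599 2.142
vertex 3.762 0.411 2.005
endloop
endfacet
facet normal 0.283 -0.117 -0.952
outer loop
vertex 4.1 -0.721 1.152
vertex 4.058 0.289 1.015
vertex 4.925 -0.148 1.327
endloop
endfacet
facet normal 0.515 -0.819 0.255
outer loop
vertex 4.1 -0.721 1.152
vertex 4.925 -0.148 1.327
vertex 3.804 -0.599 2.142
endloop
endfacet
facet normal 0.514 -0.819 0.254
outer loop
vertex 3.804 -0.599 2.142
vertex 4.925 -0.148 1.327
vertex 4.63 -0.026 2.317
endloop
endfacet
facet normal -0.283 0.117 0.952
outer loop
vertex 3.804 -0.599 2.142
vertex 4.63 -0.026 2.317
vertex 3.762 0.411 2.005
endloop
endfacet
facet normal 0.284 -0.116 -0.952
outer loop
vertex 4.925 -0.148 1.327
vertex 4.058 0.289 1.015
vertex 4.883 0.862 1.191
endloop
endfacet
facet normal 0.958 0.077 0.276
outer loop
vertex 4.925 -0.148 1.327
vertex 4.883 0.862 1.191
vertex 4.63 -0.026 2.317
endloop
endfacet
facet normal 0.958 0.077 0.276
outer loop
vertex 4.63 -0.026 2.317
vertex 4.883 0.862 1.191
vertex 4.588 0.984 2.18
endloop
endfacet
facet normal -0.283 0.117 0.952
outer loop
vertex 4.63 -0.026 2.317
vertex 4.588 0.984 2.18
vertex 3.762 0.411 2.005
endloop
endfacet

endsolid
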